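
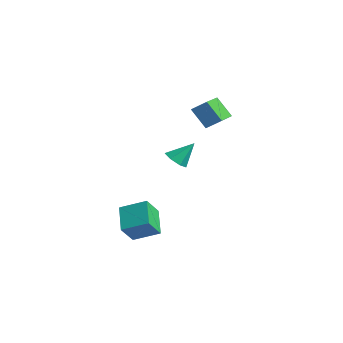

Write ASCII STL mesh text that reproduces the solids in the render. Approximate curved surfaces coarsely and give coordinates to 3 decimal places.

solid 
facet normal -0.220 -0.624 -0.750
outer loop
vertex 2.18 -1.281 2.238
vertex 1.717 -0.682 1.875
vertex 2.534 -0.846 1.772
endloop
endfacet
facet normal 0.861 -0.201 0.467
outer loop
vertex 2.18 -1.281 2.238
vertex 2.534 -0.846 1.772
vertex 2.083 0.362 3.125
endloop
endfacet
facet normal -0.220 -0.625 -0.749
outer loop
vertex 2.534 -0.846 1.772
vertex 1.717 -0.682 1.875
vertex 2.272 -0.288 1.383
endloop
endfacet
facet normal 0.917 0.397 -0.049
outer loop
vertex 2.534 -0.846 1.772
vertex 2.272 -0.288 1.383
vertex 2.083 0.362 3.125
endloop
endfacet
facet normal -0.219 -0.626 -0.749
outer loop
vertex 2.272 -0.288 1.383
vertex 1.717 -0.682 1.875
vertex 1.592 -0.027 1.364
endloop
endfacet
facet normal 0.350 0.890 -0.294
outer loop
vertex 2.272 -0.288 1.383
vertex 1.592 -0.027 1.364
vertex 2.083 0.362 3.125
endloop
endfacet
facet normal -0.220 -0.626 -0.748
outer loop
vertex 1.592 -0.027 1.364
vertex 1.717 -0.682 1.875
vertex 1.006 -0.259 1.73
endloop
endfacet
facet normal -0.412 0.907 -0.085
outer loop
vertex 1.592 -0.027 1.364
vertex 1.006 -0.259 1.73
vertex 2.083 0.362 3.125
endloop
endfacet
facet normal -0.219 -0.625 -0.749
outer loop
vertex 1.006 -0.259 1.73
vertex 1.717 -0.682 1.875
vertex 0.955 -0.809 2.204
endloop
endfacet
facet normal -0.796 0.436 0.420
outer loop
vertex 1.006 -0.259 1.73
vertex 0.955 -0.809 2.204
vertex 2.083 0.362 3.125
endloop
endfacet
facet normal -0.219 -0.625 -0.749
outer loop
vertex 0.955 -0.809 2.204
vertex 1.717 -0.682 1.875
vertex 1.477 -1.264 2.431
endloop
endfacet
facet normal -0.513 -0.168 0.842
outer loop
vertex 0.955 -0.809 2.204
vertex 1.477 -1.264 2.431
vertex 2.083 0.362 3.125
endloop
endfacet
facet normal -0.221 -0.625 -0.749
outer loop
vertex 1.477 -1.264 2.431
vertex 1.717 -0.682 1.875
vertex 2.18 -1.281 2.238
endloop
endfacet
facet normal 0.226 -0.452 0.863
outer loop
vertex 1.477 -1.264 2.431
vertex 2.18 -1.281 2.238
vertex 2.083 0.362 3.125
endloop
endfacet
facet normal -0.584 -0.715 -0.383
outer loop
vertex 1.922 -4.486 -1.101
vertex 1.525 -3.52 -2.3
vertex 3.412 -5.152 -2.13
endloop
endfacet
facet normal 0.249 -0.607 0.754
outer loop
vertex 4.435 -3.9 -1.46
vertex 1.922 -4.486 -1.101
vertex 3.412 -5.152 -2.13
endloop
endfacet
facet normal -0.584 -0.715 -0.383
outer loop
vertex 3.412 -5.152 -2.13
vertex 1.525 -3.52 -2.3
vertex 3.015 -4.186 -3.329
endloop
endfacet
facet normal 0.772 -0.345 -0.534
outer loop
vertex 3.015 -4.186 -3.329
vertex 4.435 -3.9 -1.46
vertex 3.412 -5.152 -2.13
endloop
endfacet
facet normal -0.772 0.345 0.534
outer loop
vertex 1.922 -4.486 -1.101
vertex 2.548 -2.268 -1.63
vertex 1.525 -3.52 -2.3
endloop
endfacet
facet normal 0.249 -0.607 0.754
outer loop
vertex 2.945 -3.234 -0.431
vertex 1.922 -4.486 -1.101
vertex 4.435 -3.9 -1.46
endloop
endfacet
facet normal -0.772 0.345 0.534
outer loop
vertex 2.945 -3.234 -0.431
vertex 2.548 -2.268 -1.63
vertex 1.922 -4.486 -1.101
endloop
endfacet
facet normal -0.249 0.607 -0.754
outer loop
vertex 1.525 -3.52 -2.3
vertex 2.548 -2.268 -1.63
vertex 3.015 -4.186 -3.329
endloop
endfacet
facet normal 0.772 -0.345 -0.534
outer loop
vertex 4.038 -2.934 -2.659
vertex 4.435 -3.9 -1.46
vertex 3.015 -4.186 -3.329
endloop
endfacet
facet normal -0.249 0.607 -0.754
outer loop
vertex 3.015 -4.186 -3.329
vertex 2.548 -2.268 -1.63
vertex 4.038 -2.934 -2.659
endloop
endfacet
facet normal 0.584 0.715 0.383
outer loop
vertex 4.038 -2.934 -2.659
vertex 2.945 -3.234 -0.431
vertex 4.435 -3.9 -1.46
endloop
endfacet
facet normal 0.584 0.715 0.383
outer loop
vertex 2.548 -2.268 -1.63
vertex 2.945 -3.234 -0.431
vertex 4.038 -2.934 -2.659
endloop
endfacet
facet normal -0.653 0.738 -0.172
outer loop
vertex -1.867 4.188 4.8
vertex -0.953 4.686 3.468
vertex -2.493 3.471 4.102
endloop
endfacet
facet normal -0.541 -0.295 0.788
outer loop
vertex -1.167 1.974 4.452
vertex -1.867 4.188 4.8
vertex -2.493 3.471 4.102
endloop
endfacet
facet normal -0.653 0.738 -0.172
outer loop
vertex -2.493 3.471 4.102
vertex -0.953 4.686 3.468
vertex -1.579 3.969 2.771
endloop
endfacet
facet normal -0.530 -0.608 -0.591
outer loop
vertex -1.579 3.969 2.771
vertex -1.167 1.974 4.452
vertex -2.493 3.471 4.102
endloop
endfacet
facet normal 0.530 0.608 0.591
outer loop
vertex -1.867 4.188 4.8
vertex 0.373 3.189 3.818
vertex -0.953 4.686 3.468
endloop
endfacet
facet normal -0.540 -0.295 0.788
outer loop
vertex -0.541 2.691 5.149
vertex -1.867 4.188 4.8
vertex -1.167 1.974 4.452
endloop
endfacet
facet normal 0.530 0.608 0.591
outer loop
vertex -0.541 2.691 5.149
vertex 0.373 3.189 3.818
vertex -1.867 4.188 4.8
endloop
endfacet
facet normal 0.540 0.294 -0.788
outer loop
vertex -0.953 4.686 3.468
vertex 0.373 3.189 3.818
vertex -1.579 3.969 2.771
endloop
endfacet
facet normal -0.530 -0.608 -0.591
outer loop
vertex -0.253 2.472 3.12
vertex -1.167 1.974 4.452
vertex -1.579 3.969 2.771
endloop
endfacet
facet normal 0.541 0.295 -0.788
outer loop
vertex -1.579 3.969 2.771
vertex 0.373 3.189 3.818
vertex -0.253 2.472 3.12
endloop
endfacet
facet normal 0.653 -0.738 0.172
outer loop
vertex -0.253 2.472 3.12
vertex -0.541 2.691 5.149
vertex -1.167 1.974 4.452
endloop
endfacet
facet normal 0.653 -0.738 0.172
outer loop
vertex 0.373 3.189 3.818
vertex -0.541 2.691 5.149
vertex -0.253 2.472 3.12
endloop
endfacet

endsolid


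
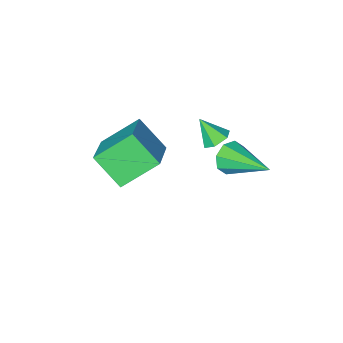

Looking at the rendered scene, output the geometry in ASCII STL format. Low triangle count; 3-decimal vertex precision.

solid 
facet normal -0.317 0.567 -0.761
outer loop
vertex -0.269 1.096 2.14
vertex -0.78 1.083 2.343
vertex -0.433 1.482 2.496
endloop
endfacet
facet normal 0.951 0.164 0.260
outer loop
vertex -0.269 1.096 2.14
vertex -0.433 1.482 2.496
vertex -0.44 0.477 3.157
endloop
endfacet
facet normal -0.317 0.567 -0.761
outer loop
vertex -0.433 1.482 2.496
vertex -0.78 1.083 2.343
vertex -0.944 1.469 2.699
endloop
endfacet
facet normal 0.303 0.522 0.797
outer loop
vertex -0.433 1.482 2.496
vertex -0.944 1.469 2.699
vertex -0.44 0.477 3.157
endloop
endfacet
facet normal -0.319 0.566 -0.760
outer loop
vertex -0.944 1.469 2.699
vertex -0.78 1.083 2.343
vertex -1.29 1.07 2.547
endloop
endfacet
facet normal -0.518 0.127 0.846
outer loop
vertex -0.944 1.469 2.699
vertex -1.29 1.07 2.547
vertex -0.44 0.477 3.157
endloop
endfacet
facet normal -0.318 0.567 -0.759
outer loop
vertex -1.29 1.07 2.547
vertex -0.78 1.083 2.343
vertex -1.127 0.685 2.191
endloop
endfacet
facet normal -0.693 -0.625 0.359
outer loop
vertex -1.29 1.07 2.547
vertex -1.127 0.685 2.191
vertex -0.44 0.477 3.157
endloop
endfacet
facet normal -0.317 0.567 -0.761
outer loop
vertex -1.127 0.685 2.191
vertex -0.78 1.083 2.343
vertex -0.616 0.697 1.987
endloop
endfacet
facet normal -0.048 -0.983 -0.178
outer loop
vertex -1.127 0.685 2.191
vertex -0.616 0.697 1.987
vertex -0.44 0.477 3.157
endloop
endfacet
facet normal -0.317 0.567 -0.761
outer loop
vertex -0.616 0.697 1.987
vertex -0.78 1.083 2.343
vertex -0.269 1.096 2.14
endloop
endfacet
facet normal 0.776 -0.588 -0.227
outer loop
vertex -0.616 0.697 1.987
vertex -0.269 1.096 2.14
vertex -0.44 0.477 3.157
endloop
endfacet
facet normal 0.209 -0.903 -0.376
outer loop
vertex -0.105 2.735 2.26
vertex -0.449 2.448 2.758
vertex -0.6 2.669 2.143
endloop
endfacet
facet normal 0.086 0.666 -0.741
outer loop
vertex -0.105 2.735 2.26
vertex -0.6 2.669 2.143
vertex -0.851 4.192 3.482
endloop
endfacet
facet normal 0.208 -0.903 -0.376
outer loop
vertex -0.6 2.669 2.143
vertex -0.449 2.448 2.758
vertex -1.007 2.474 2.387
endloop
endfacet
facet normal -0.608 0.465 -0.643
outer loop
vertex -0.6 2.669 2.143
vertex -1.007 2.474 2.387
vertex -0.851 4.192 3.482
endloop
endfacet
facet normal 0.208 -0.903 -0.375
outer loop
vertex -1.007 2.474 2.387
vertex -0.449 2.448 2.758
vertex -1.087 2.264 2.848
endloop
endfacet
facet normal -0.983 0.153 -0.101
outer loop
vertex -1.007 2.474 2.387
vertex -1.087 2.264 2.848
vertex -0.851 4.192 3.482
endloop
endfacet
facet normal 0.208 -0.903 -0.375
outer loop
vertex -1.087 2.264 2.848
vertex -0.449 2.448 2.758
vertex -0.794 2.162 3.256
endloop
endfacet
facet normal -0.819 -0.086 0.567
outer loop
vertex -1.087 2.264 2.848
vertex -0.794 2.162 3.256
vertex -0.851 4.192 3.482
endloop
endfacet
facet normal 0.208 -0.903 -0.375
outer loop
vertex -0.794 2.162 3.256
vertex -0.449 2.448 2.758
vertex -0.299 2.228 3.372
endloop
endfacet
facet normal -0.212 -0.114 0.971
outer loop
vertex -0.794 2.162 3.256
vertex -0.299 2.228 3.372
vertex -0.851 4.192 3.482
endloop
endfacet
facet normal 0.207 -0.904 -0.374
outer loop
vertex -0.299 2.228 3.372
vertex -0.449 2.448 2.758
vertex 0.108 2.422 3.129
endloop
endfacet
facet normal 0.480 0.086 0.873
outer loop
vertex -0.299 2.228 3.372
vertex 0.108 2.422 3.129
vertex -0.851 4.192 3.482
endloop
endfacet
facet normal 0.208 -0.903 -0.375
outer loop
vertex 0.108 2.422 3.129
vertex -0.449 2.448 2.758
vertex 0.189 2.632 2.668
endloop
endfacet
facet normal 0.856 0.398 0.331
outer loop
vertex 0.108 2.422 3.129
vertex 0.189 2.632 2.668
vertex -0.851 4.192 3.482
endloop
endfacet
facet normal 0.207 -0.903 -0.377
outer loop
vertex 0.189 2.632 2.668
vertex -0.449 2.448 2.758
vertex -0.105 2.735 2.26
endloop
endfacet
facet normal 0.692 0.638 -0.338
outer loop
vertex 0.189 2.632 2.668
vertex -0.105 2.735 2.26
vertex -0.851 4.192 3.482
endloop
endfacet
facet normal -0.551 -0.700 -0.454
outer loop
vertex 2.341 -1.446 1.583
vertex 1.029 -1.055 2.574
vertex 1.879 -0.426 0.57
endloop
endfacet
facet normal 0.776 -0.231 -0.587
outer loop
vertex 2.871 0.835 1.386
vertex 2.341 -1.446 1.583
vertex 1.879 -0.426 0.57
endloop
endfacet
facet normal -0.551 -0.700 -0.454
outer loop
vertex 1.879 -0.426 0.57
vertex 1.029 -1.055 2.574
vertex 0.567 -0.035 1.56
endloop
endfacet
facet normal -0.306 0.675 -0.672
outer loop
vertex 0.567 -0.035 1.56
vertex 2.871 0.835 1.386
vertex 1.879 -0.426 0.57
endloop
endfacet
facet normal 0.306 -0.675 0.671
outer loop
vertex 2.341 -1.446 1.583
vertex 2.021 0.206 3.39
vertex 1.029 -1.055 2.574
endloop
endfacet
facet normal 0.777 -0.231 -0.586
outer loop
vertex 3.333 -0.185 2.4
vertex 2.341 -1.446 1.583
vertex 2.871 0.835 1.386
endloop
endfacet
facet normal 0.305 -0.675 0.671
outer loop
vertex 3.333 -0.185 2.4
vertex 2.021 0.206 3.39
vertex 2.341 -1.446 1.583
endloop
endfacet
facet normal -0.776 0.231 0.586
outer loop
vertex 1.029 -1.055 2.574
vertex 2.021 0.206 3.39
vertex 0.567 -0.035 1.56
endloop
endfacet
facet normal -0.306 0.675 -0.671
outer loop
vertex 1.559 1.226 2.377
vertex 2.871 0.835 1.386
vertex 0.567 -0.035 1.56
endloop
endfacet
facet normal -0.776 0.231 0.586
outer loop
vertex 0.567 -0.035 1.56
vertex 2.021 0.206 3.39
vertex 1.559 1.226 2.377
endloop
endfacet
facet normal 0.551 0.700 0.453
outer loop
vertex 1.559 1.226 2.377
vertex 3.333 -0.185 2.4
vertex 2.871 0.835 1.386
endloop
endfacet
facet normal 0.551 0.700 0.454
outer loop
vertex 2.021 0.206 3.39
vertex 3.333 -0.185 2.4
vertex 1.559 1.226 2.377
endloop
endfacet

endsolid


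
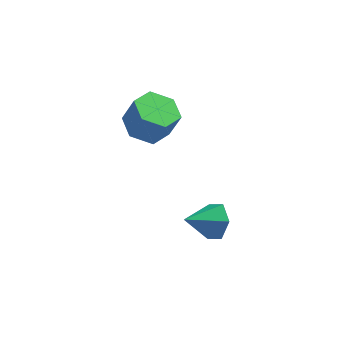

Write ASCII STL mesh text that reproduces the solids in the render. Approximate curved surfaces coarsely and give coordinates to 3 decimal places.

solid 
facet normal 0.777 0.410 -0.478
outer loop
vertex 2.616 -0.042 -1.608
vertex 2.093 0.357 -2.115
vertex 2.34 0.715 -1.407
endloop
endfacet
facet normal 0.121 -0.213 0.969
outer loop
vertex 2.616 -0.042 -1.608
vertex 2.34 0.715 -1.407
vertex 1.007 -0.217 -1.445
endloop
endfacet
facet normal 0.777 0.410 -0.478
outer loop
vertex 2.34 0.715 -1.407
vertex 2.093 0.357 -2.115
vertex 1.817 1.114 -1.914
endloop
endfacet
facet normal -0.373 0.502 0.780
outer loop
vertex 2.34 0.715 -1.407
vertex 1.817 1.114 -1.914
vertex 1.007 -0.217 -1.445
endloop
endfacet
facet normal 0.777 0.410 -0.478
outer loop
vertex 1.817 1.114 -1.914
vertex 2.093 0.357 -2.115
vertex 1.571 0.756 -2.621
endloop
endfacet
facet normal -0.849 0.527 0.029
outer loop
vertex 1.817 1.114 -1.914
vertex 1.571 0.756 -2.621
vertex 1.007 -0.217 -1.445
endloop
endfacet
facet normal 0.777 0.411 -0.478
outer loop
vertex 1.571 0.756 -2.621
vertex 2.093 0.357 -2.115
vertex 1.847 -0.0 -2.822
endloop
endfacet
facet normal -0.831 -0.162 -0.532
outer loop
vertex 1.571 0.756 -2.621
vertex 1.847 -0.0 -2.822
vertex 1.007 -0.217 -1.445
endloop
endfacet
facet normal 0.776 0.411 -0.478
outer loop
vertex 1.847 -0.0 -2.822
vertex 2.093 0.357 -2.115
vertex 2.37 -0.399 -2.316
endloop
endfacet
facet normal -0.337 -0.877 -0.343
outer loop
vertex 1.847 -0.0 -2.822
vertex 2.37 -0.399 -2.316
vertex 1.007 -0.217 -1.445
endloop
endfacet
facet normal 0.777 0.411 -0.477
outer loop
vertex 2.37 -0.399 -2.316
vertex 2.093 0.357 -2.115
vertex 2.616 -0.042 -1.608
endloop
endfacet
facet normal 0.139 -0.903 0.407
outer loop
vertex 2.37 -0.399 -2.316
vertex 2.616 -0.042 -1.608
vertex 1.007 -0.217 -1.445
endloop
endfacet
facet normal -0.367 0.059 -0.928
outer loop
vertex 0.289 1.959 1.373
vertex -0.563 2.026 1.714
vertex -0.067 2.786 1.566
endloop
endfacet
facet normal 0.846 0.436 -0.307
outer loop
vertex 0.289 1.959 1.373
vertex -0.067 2.786 1.566
vertex 0.736 1.888 2.506
endloop
endfacet
facet normal 0.846 0.436 -0.306
outer loop
vertex 0.736 1.888 2.506
vertex -0.067 2.786 1.566
vertex 0.38 2.714 2.698
endloop
endfacet
facet normal 0.366 -0.058 0.929
outer loop
vertex 0.736 1.888 2.506
vertex 0.38 2.714 2.698
vertex -0.117 1.954 2.846
endloop
endfacet
facet normal -0.366 0.058 -0.929
outer loop
vertex -0.067 2.786 1.566
vertex -0.563 2.026 1.714
vertex -0.919 2.852 1.906
endloop
endfacet
facet normal 0.088 0.996 0.028
outer loop
vertex -0.067 2.786 1.566
vertex -0.919 2.852 1.906
vertex 0.38 2.714 2.698
endloop
endfacet
facet normal 0.089 0.996 0.027
outer loop
vertex 0.38 2.714 2.698
vertex -0.919 2.852 1.906
vertex -0.472 2.781 3.039
endloop
endfacet
facet normal 0.367 -0.059 0.928
outer loop
vertex 0.38 2.714 2.698
vertex -0.472 2.781 3.039
vertex -0.117 1.954 2.846
endloop
endfacet
facet normal -0.366 0.058 -0.929
outer loop
vertex -0.919 2.852 1.906
vertex -0.563 2.026 1.714
vertex -1.416 2.092 2.054
endloop
endfacet
facet normal -0.758 0.561 0.334
outer loop
vertex -0.919 2.852 1.906
vertex -1.416 2.092 2.054
vertex -0.472 2.781 3.039
endloop
endfacet
facet normal -0.758 0.561 0.334
outer loop
vertex -0.472 2.781 3.039
vertex -1.416 2.092 2.054
vertex -0.969 2.021 3.187
endloop
endfacet
facet normal 0.367 -0.059 0.928
outer loop
vertex -0.472 2.781 3.039
vertex -0.969 2.021 3.187
vertex -0.117 1.954 2.846
endloop
endfacet
facet normal -0.366 0.058 -0.929
outer loop
vertex -1.416 2.092 2.054
vertex -0.563 2.026 1.714
vertex -1.06 1.266 1.862
endloop
endfacet
facet normal -0.846 -0.436 0.307
outer loop
vertex -1.416 2.092 2.054
vertex -1.06 1.266 1.862
vertex -0.969 2.021 3.187
endloop
endfacet
facet normal -0.846 -0.436 0.306
outer loop
vertex -0.969 2.021 3.187
vertex -1.06 1.266 1.862
vertex -0.613 1.194 2.994
endloop
endfacet
facet normal 0.367 -0.059 0.928
outer loop
vertex -0.969 2.021 3.187
vertex -0.613 1.194 2.994
vertex -0.117 1.954 2.846
endloop
endfacet
facet normal -0.367 0.059 -0.928
outer loop
vertex -1.06 1.266 1.862
vertex -0.563 2.026 1.714
vertex -0.208 1.199 1.521
endloop
endfacet
facet normal -0.089 -0.996 -0.028
outer loop
vertex -1.06 1.266 1.862
vertex -0.208 1.199 1.521
vertex -0.613 1.194 2.994
endloop
endfacet
facet normal -0.088 -0.996 -0.028
outer loop
vertex -0.613 1.194 2.994
vertex -0.208 1.199 1.521
vertex 0.239 1.128 2.654
endloop
endfacet
facet normal 0.366 -0.058 0.929
outer loop
vertex -0.613 1.194 2.994
vertex 0.239 1.128 2.654
vertex -0.117 1.954 2.846
endloop
endfacet
facet normal -0.367 0.059 -0.928
outer loop
vertex -0.208 1.199 1.521
vertex -0.563 2.026 1.714
vertex 0.289 1.959 1.373
endloop
endfacet
facet normal 0.758 -0.561 -0.334
outer loop
vertex -0.208 1.199 1.521
vertex 0.289 1.959 1.373
vertex 0.239 1.128 2.654
endloop
endfacet
facet normal 0.758 -0.561 -0.334
outer loop
vertex 0.239 1.128 2.654
vertex 0.289 1.959 1.373
vertex 0.736 1.888 2.506
endloop
endfacet
facet normal 0.366 -0.058 0.929
outer loop
vertex 0.239 1.128 2.654
vertex 0.736 1.888 2.506
vertex -0.117 1.954 2.846
endloop
endfacet

endsolid


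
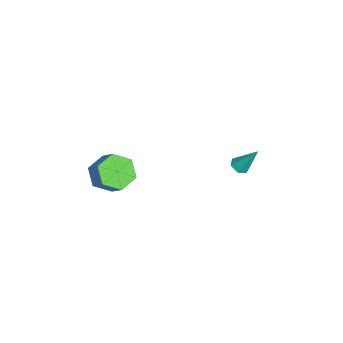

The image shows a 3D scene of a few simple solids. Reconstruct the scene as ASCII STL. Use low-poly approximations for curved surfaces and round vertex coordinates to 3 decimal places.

solid 
facet normal -0.603 -0.435 -0.669
outer loop
vertex 3.843 -3.047 1.329
vertex 3.148 -2.443 1.562
vertex 3.757 -2.22 0.868
endloop
endfacet
facet normal 0.793 -0.232 -0.564
outer loop
vertex 3.843 -3.047 1.329
vertex 3.757 -2.22 0.868
vertex 4.488 -2.581 2.045
endloop
endfacet
facet normal 0.793 -0.232 -0.564
outer loop
vertex 4.488 -2.581 2.045
vertex 3.757 -2.22 0.868
vertex 4.402 -1.754 1.584
endloop
endfacet
facet normal 0.602 0.436 0.669
outer loop
vertex 4.488 -2.581 2.045
vertex 4.402 -1.754 1.584
vertex 3.792 -1.977 2.278
endloop
endfacet
facet normal -0.603 -0.435 -0.669
outer loop
vertex 3.757 -2.22 0.868
vertex 3.148 -2.443 1.562
vertex 3.062 -1.616 1.102
endloop
endfacet
facet normal 0.318 0.638 -0.702
outer loop
vertex 3.757 -2.22 0.868
vertex 3.062 -1.616 1.102
vertex 4.402 -1.754 1.584
endloop
endfacet
facet normal 0.318 0.638 -0.702
outer loop
vertex 4.402 -1.754 1.584
vertex 3.062 -1.616 1.102
vertex 3.707 -1.151 1.817
endloop
endfacet
facet normal 0.602 0.435 0.669
outer loop
vertex 4.402 -1.754 1.584
vertex 3.707 -1.151 1.817
vertex 3.792 -1.977 2.278
endloop
endfacet
facet normal -0.602 -0.435 -0.670
outer loop
vertex 3.062 -1.616 1.102
vertex 3.148 -2.443 1.562
vertex 2.452 -1.839 1.795
endloop
endfacet
facet normal -0.474 0.870 -0.138
outer loop
vertex 3.062 -1.616 1.102
vertex 2.452 -1.839 1.795
vertex 3.707 -1.151 1.817
endloop
endfacet
facet normal -0.474 0.869 -0.139
outer loop
vertex 3.707 -1.151 1.817
vertex 2.452 -1.839 1.795
vertex 3.097 -1.373 2.511
endloop
endfacet
facet normal 0.603 0.435 0.669
outer loop
vertex 3.707 -1.151 1.817
vertex 3.097 -1.373 2.511
vertex 3.792 -1.977 2.278
endloop
endfacet
facet normal -0.602 -0.436 -0.669
outer loop
vertex 2.452 -1.839 1.795
vertex 3.148 -2.443 1.562
vertex 2.538 -2.666 2.256
endloop
endfacet
facet normal -0.793 0.232 0.564
outer loop
vertex 2.452 -1.839 1.795
vertex 2.538 -2.666 2.256
vertex 3.097 -1.373 2.511
endloop
endfacet
facet normal -0.793 0.232 0.564
outer loop
vertex 3.097 -1.373 2.511
vertex 2.538 -2.666 2.256
vertex 3.183 -2.2 2.972
endloop
endfacet
facet normal 0.603 0.435 0.669
outer loop
vertex 3.097 -1.373 2.511
vertex 3.183 -2.2 2.972
vertex 3.792 -1.977 2.278
endloop
endfacet
facet normal -0.602 -0.435 -0.669
outer loop
vertex 2.538 -2.666 2.256
vertex 3.148 -2.443 1.562
vertex 3.233 -3.269 2.023
endloop
endfacet
facet normal -0.318 -0.638 0.702
outer loop
vertex 2.538 -2.666 2.256
vertex 3.233 -3.269 2.023
vertex 3.183 -2.2 2.972
endloop
endfacet
facet normal -0.318 -0.638 0.702
outer loop
vertex 3.183 -2.2 2.972
vertex 3.233 -3.269 2.023
vertex 3.878 -2.804 2.738
endloop
endfacet
facet normal 0.603 0.435 0.669
outer loop
vertex 3.183 -2.2 2.972
vertex 3.878 -2.804 2.738
vertex 3.792 -1.977 2.278
endloop
endfacet
facet normal -0.603 -0.435 -0.669
outer loop
vertex 3.233 -3.269 2.023
vertex 3.148 -2.443 1.562
vertex 3.843 -3.047 1.329
endloop
endfacet
facet normal 0.474 -0.870 0.138
outer loop
vertex 3.233 -3.269 2.023
vertex 3.843 -3.047 1.329
vertex 3.878 -2.804 2.738
endloop
endfacet
facet normal 0.475 -0.869 0.138
outer loop
vertex 3.878 -2.804 2.738
vertex 3.843 -3.047 1.329
vertex 4.488 -2.581 2.045
endloop
endfacet
facet normal 0.602 0.435 0.670
outer loop
vertex 3.878 -2.804 2.738
vertex 4.488 -2.581 2.045
vertex 3.792 -1.977 2.278
endloop
endfacet
facet normal -0.145 -0.537 -0.831
outer loop
vertex -2.071 3.779 -3.024
vertex -2.365 3.444 -2.756
vertex -2.584 3.857 -2.985
endloop
endfacet
facet normal 0.121 0.945 -0.304
outer loop
vertex -2.071 3.779 -3.024
vertex -2.584 3.857 -2.985
vertex -2.135 4.296 -1.444
endloop
endfacet
facet normal -0.147 -0.538 -0.830
outer loop
vertex -2.584 3.857 -2.985
vertex -2.365 3.444 -2.756
vertex -2.877 3.522 -2.716
endloop
endfacet
facet normal -0.742 0.670 0.025
outer loop
vertex -2.584 3.857 -2.985
vertex -2.877 3.522 -2.716
vertex -2.135 4.296 -1.444
endloop
endfacet
facet normal -0.147 -0.539 -0.830
outer loop
vertex -2.877 3.522 -2.716
vertex -2.365 3.444 -2.756
vertex -2.659 3.11 -2.487
endloop
endfacet
facet normal -0.822 -0.126 0.556
outer loop
vertex -2.877 3.522 -2.716
vertex -2.659 3.11 -2.487
vertex -2.135 4.296 -1.444
endloop
endfacet
facet normal -0.145 -0.540 -0.829
outer loop
vertex -2.659 3.11 -2.487
vertex -2.365 3.444 -2.756
vertex -2.146 3.032 -2.526
endloop
endfacet
facet normal -0.041 -0.650 0.759
outer loop
vertex -2.659 3.11 -2.487
vertex -2.146 3.032 -2.526
vertex -2.135 4.296 -1.444
endloop
endfacet
facet normal -0.144 -0.540 -0.829
outer loop
vertex -2.146 3.032 -2.526
vertex -2.365 3.444 -2.756
vertex -1.852 3.367 -2.795
endloop
endfacet
facet normal 0.821 -0.375 0.430
outer loop
vertex -2.146 3.032 -2.526
vertex -1.852 3.367 -2.795
vertex -2.135 4.296 -1.444
endloop
endfacet
facet normal -0.144 -0.538 -0.831
outer loop
vertex -1.852 3.367 -2.795
vertex -2.365 3.444 -2.756
vertex -2.071 3.779 -3.024
endloop
endfacet
facet normal 0.901 0.422 -0.102
outer loop
vertex -1.852 3.367 -2.795
vertex -2.071 3.779 -3.024
vertex -2.135 4.296 -1.444
endloop
endfacet

endsolid


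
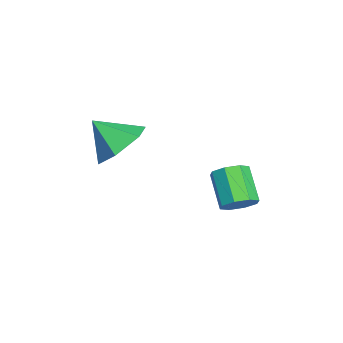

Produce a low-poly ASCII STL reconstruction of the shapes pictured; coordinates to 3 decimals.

solid 
facet normal 0.701 0.246 -0.669
outer loop
vertex 3.208 1.193 -2.112
vertex 2.865 1.76 -2.263
vertex 3.35 1.596 -1.815
endloop
endfacet
facet normal 0.659 -0.583 0.475
outer loop
vertex 3.208 1.193 -2.112
vertex 3.35 1.596 -1.815
vertex 2.178 0.832 -1.126
endloop
endfacet
facet normal 0.659 -0.581 0.477
outer loop
vertex 2.178 0.832 -1.126
vertex 3.35 1.596 -1.815
vertex 2.32 1.236 -0.83
endloop
endfacet
facet normal -0.701 -0.245 0.670
outer loop
vertex 2.178 0.832 -1.126
vertex 2.32 1.236 -0.83
vertex 1.835 1.4 -1.277
endloop
endfacet
facet normal 0.701 0.245 -0.670
outer loop
vertex 3.35 1.596 -1.815
vertex 2.865 1.76 -2.263
vertex 3.208 2.096 -1.781
endloop
endfacet
facet normal 0.659 0.137 0.739
outer loop
vertex 3.35 1.596 -1.815
vertex 3.208 2.096 -1.781
vertex 2.32 1.236 -0.83
endloop
endfacet
facet normal 0.659 0.137 0.739
outer loop
vertex 2.32 1.236 -0.83
vertex 3.208 2.096 -1.781
vertex 2.178 1.736 -0.796
endloop
endfacet
facet normal -0.701 -0.245 0.670
outer loop
vertex 2.32 1.236 -0.83
vertex 2.178 1.736 -0.796
vertex 1.835 1.4 -1.277
endloop
endfacet
facet normal 0.701 0.245 -0.670
outer loop
vertex 3.208 2.096 -1.781
vertex 2.865 1.76 -2.263
vertex 2.865 2.399 -2.029
endloop
endfacet
facet normal 0.273 0.775 0.569
outer loop
vertex 3.208 2.096 -1.781
vertex 2.865 2.399 -2.029
vertex 2.178 1.736 -0.796
endloop
endfacet
facet normal 0.272 0.776 0.569
outer loop
vertex 2.178 1.736 -0.796
vertex 2.865 2.399 -2.029
vertex 1.835 2.038 -1.044
endloop
endfacet
facet normal -0.700 -0.245 0.670
outer loop
vertex 2.178 1.736 -0.796
vertex 1.835 2.038 -1.044
vertex 1.835 1.4 -1.277
endloop
endfacet
facet normal 0.701 0.245 -0.670
outer loop
vertex 2.865 2.399 -2.029
vertex 2.865 1.76 -2.263
vertex 2.522 2.328 -2.414
endloop
endfacet
facet normal -0.273 0.960 0.066
outer loop
vertex 2.865 2.399 -2.029
vertex 2.522 2.328 -2.414
vertex 1.835 2.038 -1.044
endloop
endfacet
facet normal -0.273 0.960 0.066
outer loop
vertex 1.835 2.038 -1.044
vertex 2.522 2.328 -2.414
vertex 1.492 1.967 -1.428
endloop
endfacet
facet normal -0.700 -0.245 0.671
outer loop
vertex 1.835 2.038 -1.044
vertex 1.492 1.967 -1.428
vertex 1.835 1.4 -1.277
endloop
endfacet
facet normal 0.701 0.245 -0.670
outer loop
vertex 2.522 2.328 -2.414
vertex 2.865 1.76 -2.263
vertex 2.38 1.924 -2.71
endloop
endfacet
facet normal -0.660 0.581 -0.477
outer loop
vertex 2.522 2.328 -2.414
vertex 2.38 1.924 -2.71
vertex 1.492 1.967 -1.428
endloop
endfacet
facet normal -0.659 0.583 -0.476
outer loop
vertex 1.492 1.967 -1.428
vertex 2.38 1.924 -2.71
vertex 1.35 1.564 -1.725
endloop
endfacet
facet normal -0.701 -0.246 0.669
outer loop
vertex 1.492 1.967 -1.428
vertex 1.35 1.564 -1.725
vertex 1.835 1.4 -1.277
endloop
endfacet
facet normal 0.701 0.245 -0.670
outer loop
vertex 2.38 1.924 -2.71
vertex 2.865 1.76 -2.263
vertex 2.522 1.424 -2.744
endloop
endfacet
facet normal -0.659 -0.137 -0.739
outer loop
vertex 2.38 1.924 -2.71
vertex 2.522 1.424 -2.744
vertex 1.35 1.564 -1.725
endloop
endfacet
facet normal -0.659 -0.137 -0.739
outer loop
vertex 1.35 1.564 -1.725
vertex 2.522 1.424 -2.744
vertex 1.492 1.064 -1.759
endloop
endfacet
facet normal -0.701 -0.245 0.670
outer loop
vertex 1.35 1.564 -1.725
vertex 1.492 1.064 -1.759
vertex 1.835 1.4 -1.277
endloop
endfacet
facet normal 0.700 0.245 -0.670
outer loop
vertex 2.522 1.424 -2.744
vertex 2.865 1.76 -2.263
vertex 2.865 1.122 -2.496
endloop
endfacet
facet normal -0.272 -0.776 -0.569
outer loop
vertex 2.522 1.424 -2.744
vertex 2.865 1.122 -2.496
vertex 1.492 1.064 -1.759
endloop
endfacet
facet normal -0.273 -0.775 -0.570
outer loop
vertex 1.492 1.064 -1.759
vertex 2.865 1.122 -2.496
vertex 1.835 0.761 -1.511
endloop
endfacet
facet normal -0.701 -0.245 0.670
outer loop
vertex 1.492 1.064 -1.759
vertex 1.835 0.761 -1.511
vertex 1.835 1.4 -1.277
endloop
endfacet
facet normal 0.700 0.245 -0.671
outer loop
vertex 2.865 1.122 -2.496
vertex 2.865 1.76 -2.263
vertex 3.208 1.193 -2.112
endloop
endfacet
facet normal 0.273 -0.960 -0.066
outer loop
vertex 2.865 1.122 -2.496
vertex 3.208 1.193 -2.112
vertex 1.835 0.761 -1.511
endloop
endfacet
facet normal 0.273 -0.960 -0.066
outer loop
vertex 1.835 0.761 -1.511
vertex 3.208 1.193 -2.112
vertex 2.178 0.832 -1.126
endloop
endfacet
facet normal -0.701 -0.245 0.670
outer loop
vertex 1.835 0.761 -1.511
vertex 2.178 0.832 -1.126
vertex 1.835 1.4 -1.277
endloop
endfacet
facet normal 0.193 0.695 -0.693
outer loop
vertex 3.139 -2.805 -0.298
vertex 2.587 -2.077 0.278
vertex 3.646 -2.206 0.443
endloop
endfacet
facet normal 0.613 -0.764 0.198
outer loop
vertex 3.139 -2.805 -0.298
vertex 3.646 -2.206 0.443
vertex 2.313 -3.063 1.262
endloop
endfacet
facet normal 0.193 0.694 -0.694
outer loop
vertex 3.646 -2.206 0.443
vertex 2.587 -2.077 0.278
vertex 3.094 -1.477 1.019
endloop
endfacet
facet normal 0.594 -0.172 0.786
outer loop
vertex 3.646 -2.206 0.443
vertex 3.094 -1.477 1.019
vertex 2.313 -3.063 1.262
endloop
endfacet
facet normal 0.193 0.694 -0.694
outer loop
vertex 3.094 -1.477 1.019
vertex 2.587 -2.077 0.278
vertex 2.035 -1.349 0.853
endloop
endfacet
facet normal -0.126 0.211 0.969
outer loop
vertex 3.094 -1.477 1.019
vertex 2.035 -1.349 0.853
vertex 2.313 -3.063 1.262
endloop
endfacet
facet normal 0.192 0.694 -0.694
outer loop
vertex 2.035 -1.349 0.853
vertex 2.587 -2.077 0.278
vertex 1.527 -1.949 0.112
endloop
endfacet
facet normal -0.825 0.001 0.565
outer loop
vertex 2.035 -1.349 0.853
vertex 1.527 -1.949 0.112
vertex 2.313 -3.063 1.262
endloop
endfacet
facet normal 0.192 0.694 -0.693
outer loop
vertex 1.527 -1.949 0.112
vertex 2.587 -2.077 0.278
vertex 2.079 -2.677 -0.464
endloop
endfacet
facet normal -0.805 -0.592 -0.023
outer loop
vertex 1.527 -1.949 0.112
vertex 2.079 -2.677 -0.464
vertex 2.313 -3.063 1.262
endloop
endfacet
facet normal 0.192 0.694 -0.693
outer loop
vertex 2.079 -2.677 -0.464
vertex 2.587 -2.077 0.278
vertex 3.139 -2.805 -0.298
endloop
endfacet
facet normal -0.085 -0.975 -0.206
outer loop
vertex 2.079 -2.677 -0.464
vertex 3.139 -2.805 -0.298
vertex 2.313 -3.063 1.262
endloop
endfacet

endsolid


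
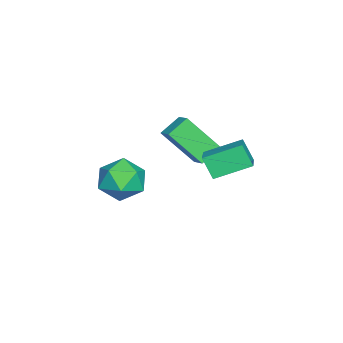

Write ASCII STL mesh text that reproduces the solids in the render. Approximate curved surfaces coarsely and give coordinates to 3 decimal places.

solid 
facet normal -0.695 0.523 0.493
outer loop
vertex -3.647 0.553 1.139
vertex -3.008 1.036 1.527
vertex -3.731 1.966 -0.479
endloop
endfacet
facet normal -0.718 -0.542 -0.436
outer loop
vertex -2.932 1.364 -1.047
vertex -3.647 0.553 1.139
vertex -3.731 1.966 -0.479
endloop
endfacet
facet normal -0.695 0.523 0.493
outer loop
vertex -3.731 1.966 -0.479
vertex -3.008 1.036 1.527
vertex -3.092 2.449 -0.091
endloop
endfacet
facet normal -0.040 0.657 -0.753
outer loop
vertex -3.092 2.449 -0.091
vertex -2.932 1.364 -1.047
vertex -3.731 1.966 -0.479
endloop
endfacet
facet normal 0.040 -0.657 0.753
outer loop
vertex -3.647 0.553 1.139
vertex -2.209 0.434 0.959
vertex -3.008 1.036 1.527
endloop
endfacet
facet normal -0.718 -0.542 -0.436
outer loop
vertex -2.848 -0.049 0.571
vertex -3.647 0.553 1.139
vertex -2.932 1.364 -1.047
endloop
endfacet
facet normal 0.040 -0.657 0.753
outer loop
vertex -2.848 -0.049 0.571
vertex -2.209 0.434 0.959
vertex -3.647 0.553 1.139
endloop
endfacet
facet normal 0.718 0.542 0.436
outer loop
vertex -3.008 1.036 1.527
vertex -2.209 0.434 0.959
vertex -3.092 2.449 -0.091
endloop
endfacet
facet normal -0.040 0.657 -0.753
outer loop
vertex -2.293 1.847 -0.659
vertex -2.932 1.364 -1.047
vertex -3.092 2.449 -0.091
endloop
endfacet
facet normal 0.718 0.542 0.436
outer loop
vertex -3.092 2.449 -0.091
vertex -2.209 0.434 0.959
vertex -2.293 1.847 -0.659
endloop
endfacet
facet normal 0.695 -0.523 -0.493
outer loop
vertex -2.293 1.847 -0.659
vertex -2.848 -0.049 0.571
vertex -2.932 1.364 -1.047
endloop
endfacet
facet normal 0.695 -0.523 -0.493
outer loop
vertex -2.209 0.434 0.959
vertex -2.848 -0.049 0.571
vertex -2.293 1.847 -0.659
endloop
endfacet
facet normal -0.266 -0.461 0.847
outer loop
vertex -0.428 2.228 0.946
vertex -0.956 3.748 1.608
vertex -1.728 2.007 0.418
endloop
endfacet
facet normal 0.303 -0.874 -0.380
outer loop
vertex -1.424 2.532 -0.548
vertex -0.428 2.228 0.946
vertex -1.728 2.007 0.418
endloop
endfacet
facet normal -0.266 -0.461 0.847
outer loop
vertex -1.728 2.007 0.418
vertex -0.956 3.748 1.608
vertex -2.255 3.527 1.079
endloop
endfacet
facet normal -0.915 -0.155 -0.372
outer loop
vertex -2.255 3.527 1.079
vertex -1.424 2.532 -0.548
vertex -1.728 2.007 0.418
endloop
endfacet
facet normal 0.915 0.156 0.372
outer loop
vertex -0.428 2.228 0.946
vertex -0.652 4.273 0.642
vertex -0.956 3.748 1.608
endloop
endfacet
facet normal 0.303 -0.874 -0.380
outer loop
vertex -0.125 2.753 -0.019
vertex -0.428 2.228 0.946
vertex -1.424 2.532 -0.548
endloop
endfacet
facet normal 0.915 0.156 0.372
outer loop
vertex -0.125 2.753 -0.019
vertex -0.652 4.273 0.642
vertex -0.428 2.228 0.946
endloop
endfacet
facet normal -0.303 0.874 0.380
outer loop
vertex -0.956 3.748 1.608
vertex -0.652 4.273 0.642
vertex -2.255 3.527 1.079
endloop
endfacet
facet normal -0.915 -0.156 -0.372
outer loop
vertex -1.952 4.052 0.114
vertex -1.424 2.532 -0.548
vertex -2.255 3.527 1.079
endloop
endfacet
facet normal -0.303 0.874 0.380
outer loop
vertex -2.255 3.527 1.079
vertex -0.652 4.273 0.642
vertex -1.952 4.052 0.114
endloop
endfacet
facet normal 0.266 0.461 -0.846
outer loop
vertex -1.952 4.052 0.114
vertex -0.125 2.753 -0.019
vertex -1.424 2.532 -0.548
endloop
endfacet
facet normal 0.266 0.460 -0.847
outer loop
vertex -0.652 4.273 0.642
vertex -0.125 2.753 -0.019
vertex -1.952 4.052 0.114
endloop
endfacet
facet normal -0.883 0.198 0.425
outer loop
vertex -3.419 -1.866 -2.26
vertex -2.879 -1.656 -1.235
vertex -3.05 -0.778 -2.001
endloop
endfacet
facet normal -0.891 0.366 -0.269
outer loop
vertex -3.419 -1.866 -2.26
vertex -3.05 -0.778 -2.001
vertex -2.899 -1.208 -3.087
endloop
endfacet
facet normal -0.736 -0.223 -0.640
outer loop
vertex -3.419 -1.866 -2.26
vertex -2.899 -1.208 -3.087
vertex -2.635 -2.352 -2.992
endloop
endfacet
facet normal -0.632 -0.755 -0.176
outer loop
vertex -3.419 -1.866 -2.26
vertex -2.635 -2.352 -2.992
vertex -2.622 -2.629 -1.848
endloop
endfacet
facet normal -0.723 -0.495 0.482
outer loop
vertex -3.419 -1.866 -2.26
vertex -2.622 -2.629 -1.848
vertex -2.879 -1.656 -1.235
endloop
endfacet
facet normal -0.374 0.843 -0.386
outer loop
vertex -2.899 -1.208 -3.087
vertex -3.05 -0.778 -2.001
vertex -2.038 -0.591 -2.572
endloop
endfacet
facet normal -0.361 0.572 0.736
outer loop
vertex -3.05 -0.778 -2.001
vertex -2.879 -1.656 -1.235
vertex -2.025 -0.868 -1.428
endloop
endfacet
facet normal -0.102 -0.549 0.829
outer loop
vertex -2.879 -1.656 -1.235
vertex -2.622 -2.629 -1.848
vertex -1.761 -2.012 -1.333
endloop
endfacet
facet normal 0.046 -0.971 -0.236
outer loop
vertex -2.622 -2.629 -1.848
vertex -2.635 -2.352 -2.992
vertex -1.61 -2.442 -2.419
endloop
endfacet
facet normal -0.121 -0.110 -0.986
outer loop
vertex -2.635 -2.352 -2.992
vertex -2.899 -1.208 -3.087
vertex -1.781 -1.564 -3.185
endloop
endfacet
facet normal 0.632 0.755 0.176
outer loop
vertex -1.241 -1.354 -2.16
vertex -2.038 -0.591 -2.572
vertex -2.025 -0.868 -1.428
endloop
endfacet
facet normal 0.736 0.223 0.640
outer loop
vertex -1.241 -1.354 -2.16
vertex -2.025 -0.868 -1.428
vertex -1.761 -2.012 -1.333
endloop
endfacet
facet normal 0.891 -0.366 0.269
outer loop
vertex -1.241 -1.354 -2.16
vertex -1.761 -2.012 -1.333
vertex -1.61 -2.442 -2.419
endloop
endfacet
facet normal 0.883 -0.198 -0.425
outer loop
vertex -1.241 -1.354 -2.16
vertex -1.61 -2.442 -2.419
vertex -1.781 -1.564 -3.185
endloop
endfacet
facet normal 0.723 0.495 -0.482
outer loop
vertex -1.241 -1.354 -2.16
vertex -1.781 -1.564 -3.185
vertex -2.038 -0.591 -2.572
endloop
endfacet
facet normal -0.046 0.971 0.236
outer loop
vertex -2.025 -0.868 -1.428
vertex -2.038 -0.591 -2.572
vertex -3.05 -0.778 -2.001
endloop
endfacet
facet normal 0.121 0.110 0.986
outer loop
vertex -1.761 -2.012 -1.333
vertex -2.025 -0.868 -1.428
vertex -2.879 -1.656 -1.235
endloop
endfacet
facet normal 0.374 -0.843 0.386
outer loop
vertex -1.61 -2.442 -2.419
vertex -1.761 -2.012 -1.333
vertex -2.622 -2.629 -1.848
endloop
endfacet
facet normal 0.361 -0.572 -0.736
outer loop
vertex -1.781 -1.564 -3.185
vertex -1.61 -2.442 -2.419
vertex -2.635 -2.352 -2.992
endloop
endfacet
facet normal 0.102 0.549 -0.829
outer loop
vertex -2.038 -0.591 -2.572
vertex -1.781 -1.564 -3.185
vertex -2.899 -1.208 -3.087
endloop
endfacet

endsolid


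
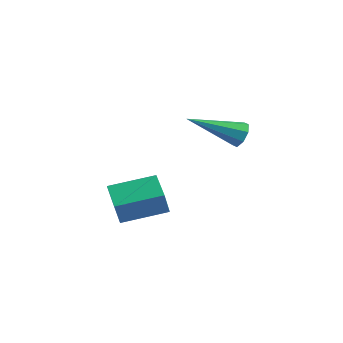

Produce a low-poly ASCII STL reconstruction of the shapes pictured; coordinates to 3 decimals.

solid 
facet normal -0.517 -0.823 -0.235
outer loop
vertex 0.816 -1.927 1.652
vertex -0.15 -1.44 2.071
vertex 0.618 -1.545 0.75
endloop
endfacet
facet normal 0.833 -0.420 -0.361
outer loop
vertex 1.45 -0.22 1.129
vertex 0.816 -1.927 1.652
vertex 0.618 -1.545 0.75
endloop
endfacet
facet normal -0.517 -0.823 -0.235
outer loop
vertex 0.618 -1.545 0.75
vertex -0.15 -1.44 2.071
vertex -0.348 -1.058 1.168
endloop
endfacet
facet normal -0.198 0.382 -0.903
outer loop
vertex -0.348 -1.058 1.168
vertex 1.45 -0.22 1.129
vertex 0.618 -1.545 0.75
endloop
endfacet
facet normal 0.198 -0.383 0.902
outer loop
vertex 0.816 -1.927 1.652
vertex 0.682 -0.115 2.45
vertex -0.15 -1.44 2.071
endloop
endfacet
facet normal 0.833 -0.420 -0.360
outer loop
vertex 1.648 -0.602 2.032
vertex 0.816 -1.927 1.652
vertex 1.45 -0.22 1.129
endloop
endfacet
facet normal 0.198 -0.383 0.902
outer loop
vertex 1.648 -0.602 2.032
vertex 0.682 -0.115 2.45
vertex 0.816 -1.927 1.652
endloop
endfacet
facet normal -0.833 0.420 0.360
outer loop
vertex -0.15 -1.44 2.071
vertex 0.682 -0.115 2.45
vertex -0.348 -1.058 1.168
endloop
endfacet
facet normal -0.198 0.383 -0.902
outer loop
vertex 0.484 0.267 1.548
vertex 1.45 -0.22 1.129
vertex -0.348 -1.058 1.168
endloop
endfacet
facet normal -0.833 0.420 0.361
outer loop
vertex -0.348 -1.058 1.168
vertex 0.682 -0.115 2.45
vertex 0.484 0.267 1.548
endloop
endfacet
facet normal 0.517 0.823 0.235
outer loop
vertex 0.484 0.267 1.548
vertex 1.648 -0.602 2.032
vertex 1.45 -0.22 1.129
endloop
endfacet
facet normal 0.517 0.823 0.235
outer loop
vertex 0.682 -0.115 2.45
vertex 1.648 -0.602 2.032
vertex 0.484 0.267 1.548
endloop
endfacet
facet normal 0.434 0.790 -0.433
outer loop
vertex 1.596 2.984 3.788
vertex 1.133 3.085 3.508
vertex 1.335 3.241 3.995
endloop
endfacet
facet normal 0.526 -0.142 0.839
outer loop
vertex 1.596 2.984 3.788
vertex 1.335 3.241 3.995
vertex 0.267 1.515 4.372
endloop
endfacet
facet normal 0.434 0.790 -0.433
outer loop
vertex 1.335 3.241 3.995
vertex 1.133 3.085 3.508
vertex 0.956 3.407 3.918
endloop
endfacet
facet normal -0.081 0.260 0.962
outer loop
vertex 1.335 3.241 3.995
vertex 0.956 3.407 3.918
vertex 0.267 1.515 4.372
endloop
endfacet
facet normal 0.436 0.790 -0.432
outer loop
vertex 0.956 3.407 3.918
vertex 1.133 3.085 3.508
vertex 0.681 3.385 3.6
endloop
endfacet
facet normal -0.707 0.398 0.584
outer loop
vertex 0.956 3.407 3.918
vertex 0.681 3.385 3.6
vertex 0.267 1.515 4.372
endloop
endfacet
facet normal 0.435 0.789 -0.434
outer loop
vertex 0.681 3.385 3.6
vertex 1.133 3.085 3.508
vertex 0.67 3.187 3.229
endloop
endfacet
facet normal -0.980 0.188 -0.071
outer loop
vertex 0.681 3.385 3.6
vertex 0.67 3.187 3.229
vertex 0.267 1.515 4.372
endloop
endfacet
facet normal 0.435 0.789 -0.433
outer loop
vertex 0.67 3.187 3.229
vertex 1.133 3.085 3.508
vertex 0.931 2.929 3.021
endloop
endfacet
facet normal -0.742 -0.248 -0.624
outer loop
vertex 0.67 3.187 3.229
vertex 0.931 2.929 3.021
vertex 0.267 1.515 4.372
endloop
endfacet
facet normal 0.436 0.789 -0.433
outer loop
vertex 0.931 2.929 3.021
vertex 1.133 3.085 3.508
vertex 1.309 2.763 3.099
endloop
endfacet
facet normal -0.132 -0.652 -0.747
outer loop
vertex 0.931 2.929 3.021
vertex 1.309 2.763 3.099
vertex 0.267 1.515 4.372
endloop
endfacet
facet normal 0.436 0.789 -0.433
outer loop
vertex 1.309 2.763 3.099
vertex 1.133 3.085 3.508
vertex 1.585 2.785 3.417
endloop
endfacet
facet normal 0.491 -0.788 -0.371
outer loop
vertex 1.309 2.763 3.099
vertex 1.585 2.785 3.417
vertex 0.267 1.515 4.372
endloop
endfacet
facet normal 0.435 0.788 -0.436
outer loop
vertex 1.585 2.785 3.417
vertex 1.133 3.085 3.508
vertex 1.596 2.984 3.788
endloop
endfacet
facet normal 0.764 -0.577 0.287
outer loop
vertex 1.585 2.785 3.417
vertex 1.596 2.984 3.788
vertex 0.267 1.515 4.372
endloop
endfacet

endsolid


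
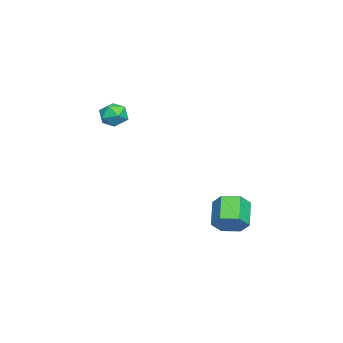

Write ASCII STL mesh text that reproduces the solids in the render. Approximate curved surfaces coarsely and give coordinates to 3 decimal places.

solid 
facet normal 0.786 0.111 -0.608
outer loop
vertex -0.698 0.898 -3.728
vertex -1.18 1.257 -4.286
vertex -0.803 1.711 -3.716
endloop
endfacet
facet normal 0.604 0.066 0.794
outer loop
vertex -0.698 0.898 -3.728
vertex -0.803 1.711 -3.716
vertex -1.799 0.743 -2.877
endloop
endfacet
facet normal 0.604 0.066 0.794
outer loop
vertex -1.799 0.743 -2.877
vertex -0.803 1.711 -3.716
vertex -1.904 1.556 -2.865
endloop
endfacet
facet normal -0.786 -0.111 0.608
outer loop
vertex -1.799 0.743 -2.877
vertex -1.904 1.556 -2.865
vertex -2.28 1.103 -3.434
endloop
endfacet
facet normal 0.786 0.111 -0.608
outer loop
vertex -0.803 1.711 -3.716
vertex -1.18 1.257 -4.286
vertex -1.285 2.071 -4.273
endloop
endfacet
facet normal 0.192 0.892 0.410
outer loop
vertex -0.803 1.711 -3.716
vertex -1.285 2.071 -4.273
vertex -1.904 1.556 -2.865
endloop
endfacet
facet normal 0.192 0.891 0.410
outer loop
vertex -1.904 1.556 -2.865
vertex -1.285 2.071 -4.273
vertex -2.385 1.916 -3.422
endloop
endfacet
facet normal -0.786 -0.111 0.608
outer loop
vertex -1.904 1.556 -2.865
vertex -2.385 1.916 -3.422
vertex -2.28 1.103 -3.434
endloop
endfacet
facet normal 0.787 0.111 -0.607
outer loop
vertex -1.285 2.071 -4.273
vertex -1.18 1.257 -4.286
vertex -1.661 1.617 -4.843
endloop
endfacet
facet normal -0.414 0.825 -0.384
outer loop
vertex -1.285 2.071 -4.273
vertex -1.661 1.617 -4.843
vertex -2.385 1.916 -3.422
endloop
endfacet
facet normal -0.413 0.826 -0.384
outer loop
vertex -2.385 1.916 -3.422
vertex -1.661 1.617 -4.843
vertex -2.762 1.462 -3.992
endloop
endfacet
facet normal -0.786 -0.111 0.608
outer loop
vertex -2.385 1.916 -3.422
vertex -2.762 1.462 -3.992
vertex -2.28 1.103 -3.434
endloop
endfacet
facet normal 0.786 0.111 -0.608
outer loop
vertex -1.661 1.617 -4.843
vertex -1.18 1.257 -4.286
vertex -1.556 0.804 -4.855
endloop
endfacet
facet normal -0.604 -0.066 -0.794
outer loop
vertex -1.661 1.617 -4.843
vertex -1.556 0.804 -4.855
vertex -2.762 1.462 -3.992
endloop
endfacet
facet normal -0.604 -0.066 -0.794
outer loop
vertex -2.762 1.462 -3.992
vertex -1.556 0.804 -4.855
vertex -2.657 0.649 -4.004
endloop
endfacet
facet normal -0.786 -0.111 0.608
outer loop
vertex -2.762 1.462 -3.992
vertex -2.657 0.649 -4.004
vertex -2.28 1.103 -3.434
endloop
endfacet
facet normal 0.786 0.111 -0.608
outer loop
vertex -1.556 0.804 -4.855
vertex -1.18 1.257 -4.286
vertex -1.075 0.444 -4.298
endloop
endfacet
facet normal -0.192 -0.891 -0.411
outer loop
vertex -1.556 0.804 -4.855
vertex -1.075 0.444 -4.298
vertex -2.657 0.649 -4.004
endloop
endfacet
facet normal -0.192 -0.892 -0.410
outer loop
vertex -2.657 0.649 -4.004
vertex -1.075 0.444 -4.298
vertex -2.175 0.289 -3.447
endloop
endfacet
facet normal -0.786 -0.111 0.608
outer loop
vertex -2.657 0.649 -4.004
vertex -2.175 0.289 -3.447
vertex -2.28 1.103 -3.434
endloop
endfacet
facet normal 0.786 0.111 -0.608
outer loop
vertex -1.075 0.444 -4.298
vertex -1.18 1.257 -4.286
vertex -0.698 0.898 -3.728
endloop
endfacet
facet normal 0.413 -0.826 0.384
outer loop
vertex -1.075 0.444 -4.298
vertex -0.698 0.898 -3.728
vertex -2.175 0.289 -3.447
endloop
endfacet
facet normal 0.413 -0.825 0.385
outer loop
vertex -2.175 0.289 -3.447
vertex -0.698 0.898 -3.728
vertex -1.799 0.743 -2.877
endloop
endfacet
facet normal -0.787 -0.111 0.607
outer loop
vertex -2.175 0.289 -3.447
vertex -1.799 0.743 -2.877
vertex -2.28 1.103 -3.434
endloop
endfacet
facet normal -0.877 0.098 -0.470
outer loop
vertex -1.716 -3.699 1.065
vertex -2.007 -4.178 1.508
vertex -2.019 -3.483 1.675
endloop
endfacet
facet normal -0.503 0.705 -0.500
outer loop
vertex -1.716 -3.699 1.065
vertex -2.019 -3.483 1.675
vertex -1.401 -3.194 1.461
endloop
endfacet
facet normal 0.120 0.565 -0.816
outer loop
vertex -1.716 -3.699 1.065
vertex -1.401 -3.194 1.461
vertex -1.007 -3.71 1.162
endloop
endfacet
facet normal 0.133 -0.127 -0.983
outer loop
vertex -1.716 -3.699 1.065
vertex -1.007 -3.71 1.162
vertex -1.382 -4.319 1.19
endloop
endfacet
facet normal -0.485 -0.416 -0.769
outer loop
vertex -1.716 -3.699 1.065
vertex -1.382 -4.319 1.19
vertex -2.007 -4.178 1.508
endloop
endfacet
facet normal -0.369 0.914 0.170
outer loop
vertex -1.401 -3.194 1.461
vertex -2.019 -3.483 1.675
vertex -1.498 -3.361 2.15
endloop
endfacet
facet normal -0.974 -0.069 0.216
outer loop
vertex -2.019 -3.483 1.675
vertex -2.007 -4.178 1.508
vertex -1.873 -3.97 2.178
endloop
endfacet
facet normal -0.339 -0.902 -0.266
outer loop
vertex -2.007 -4.178 1.508
vertex -1.382 -4.319 1.19
vertex -1.479 -4.486 1.879
endloop
endfacet
facet normal 0.660 -0.435 -0.613
outer loop
vertex -1.382 -4.319 1.19
vertex -1.007 -3.71 1.162
vertex -0.861 -4.197 1.665
endloop
endfacet
facet normal 0.641 0.687 -0.342
outer loop
vertex -1.007 -3.71 1.162
vertex -1.401 -3.194 1.461
vertex -0.873 -3.502 1.832
endloop
endfacet
facet normal -0.133 0.127 0.983
outer loop
vertex -1.164 -3.981 2.275
vertex -1.498 -3.361 2.15
vertex -1.873 -3.97 2.178
endloop
endfacet
facet normal -0.120 -0.565 0.816
outer loop
vertex -1.164 -3.981 2.275
vertex -1.873 -3.97 2.178
vertex -1.479 -4.486 1.879
endloop
endfacet
facet normal 0.503 -0.705 0.500
outer loop
vertex -1.164 -3.981 2.275
vertex -1.479 -4.486 1.879
vertex -0.861 -4.197 1.665
endloop
endfacet
facet normal 0.877 -0.098 0.470
outer loop
vertex -1.164 -3.981 2.275
vertex -0.861 -4.197 1.665
vertex -0.873 -3.502 1.832
endloop
endfacet
facet normal 0.485 0.416 0.769
outer loop
vertex -1.164 -3.981 2.275
vertex -0.873 -3.502 1.832
vertex -1.498 -3.361 2.15
endloop
endfacet
facet normal -0.660 0.435 0.613
outer loop
vertex -1.873 -3.97 2.178
vertex -1.498 -3.361 2.15
vertex -2.019 -3.483 1.675
endloop
endfacet
facet normal -0.641 -0.687 0.342
outer loop
vertex -1.479 -4.486 1.879
vertex -1.873 -3.97 2.178
vertex -2.007 -4.178 1.508
endloop
endfacet
facet normal 0.369 -0.914 -0.170
outer loop
vertex -0.861 -4.197 1.665
vertex -1.479 -4.486 1.879
vertex -1.382 -4.319 1.19
endloop
endfacet
facet normal 0.974 0.069 -0.216
outer loop
vertex -0.873 -3.502 1.832
vertex -0.861 -4.197 1.665
vertex -1.007 -3.71 1.162
endloop
endfacet
facet normal 0.339 0.902 0.266
outer loop
vertex -1.498 -3.361 2.15
vertex -0.873 -3.502 1.832
vertex -1.401 -3.194 1.461
endloop
endfacet

endsolid


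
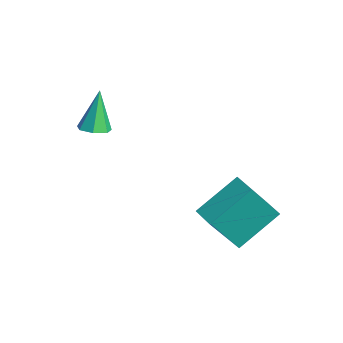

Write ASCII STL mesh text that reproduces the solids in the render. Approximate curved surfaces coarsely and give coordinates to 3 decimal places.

solid 
facet normal 0.336 -0.341 -0.878
outer loop
vertex -2.969 -1.001 2.737
vertex -3.553 -1.222 2.599
vertex -3.304 -0.647 2.471
endloop
endfacet
facet normal 0.578 0.763 0.288
outer loop
vertex -2.969 -1.001 2.737
vertex -3.304 -0.647 2.471
vertex -4.127 -0.638 4.101
endloop
endfacet
facet normal 0.335 -0.341 -0.878
outer loop
vertex -3.304 -0.647 2.471
vertex -3.553 -1.222 2.599
vertex -3.827 -0.726 2.302
endloop
endfacet
facet normal -0.127 0.989 -0.070
outer loop
vertex -3.304 -0.647 2.471
vertex -3.827 -0.726 2.302
vertex -4.127 -0.638 4.101
endloop
endfacet
facet normal 0.335 -0.341 -0.878
outer loop
vertex -3.827 -0.726 2.302
vertex -3.553 -1.222 2.599
vertex -4.144 -1.179 2.357
endloop
endfacet
facet normal -0.818 0.552 -0.163
outer loop
vertex -3.827 -0.726 2.302
vertex -4.144 -1.179 2.357
vertex -4.127 -0.638 4.101
endloop
endfacet
facet normal 0.335 -0.343 -0.878
outer loop
vertex -4.144 -1.179 2.357
vertex -3.553 -1.222 2.599
vertex -4.016 -1.664 2.595
endloop
endfacet
facet normal -0.973 -0.219 0.077
outer loop
vertex -4.144 -1.179 2.357
vertex -4.016 -1.664 2.595
vertex -4.127 -0.638 4.101
endloop
endfacet
facet normal 0.334 -0.342 -0.878
outer loop
vertex -4.016 -1.664 2.595
vertex -3.553 -1.222 2.599
vertex -3.54 -1.817 2.836
endloop
endfacet
facet normal -0.477 -0.742 0.471
outer loop
vertex -4.016 -1.664 2.595
vertex -3.54 -1.817 2.836
vertex -4.127 -0.638 4.101
endloop
endfacet
facet normal 0.335 -0.342 -0.878
outer loop
vertex -3.54 -1.817 2.836
vertex -3.553 -1.222 2.599
vertex -3.073 -1.522 2.899
endloop
endfacet
facet normal 0.298 -0.625 0.721
outer loop
vertex -3.54 -1.817 2.836
vertex -3.073 -1.522 2.899
vertex -4.127 -0.638 4.101
endloop
endfacet
facet normal 0.336 -0.340 -0.878
outer loop
vertex -3.073 -1.522 2.899
vertex -3.553 -1.222 2.599
vertex -2.969 -1.001 2.737
endloop
endfacet
facet normal 0.767 0.046 0.639
outer loop
vertex -3.073 -1.522 2.899
vertex -2.969 -1.001 2.737
vertex -4.127 -0.638 4.101
endloop
endfacet
facet normal -0.995 0.020 -0.102
outer loop
vertex 0.691 0.474 0.498
vertex 0.62 2.229 1.536
vertex 0.905 1.59 -1.374
endloop
endfacet
facet normal 0.035 -0.860 -0.509
outer loop
vertex 1.86 1.571 -1.276
vertex 0.691 0.474 0.498
vertex 0.905 1.59 -1.374
endloop
endfacet
facet normal -0.995 0.020 -0.102
outer loop
vertex 0.905 1.59 -1.374
vertex 0.62 2.229 1.536
vertex 0.834 3.345 -0.336
endloop
endfacet
facet normal 0.098 0.510 -0.855
outer loop
vertex 0.834 3.345 -0.336
vertex 1.86 1.571 -1.276
vertex 0.905 1.59 -1.374
endloop
endfacet
facet normal -0.098 -0.510 0.855
outer loop
vertex 0.691 0.474 0.498
vertex 1.575 2.21 1.634
vertex 0.62 2.229 1.536
endloop
endfacet
facet normal 0.035 -0.860 -0.509
outer loop
vertex 1.646 0.455 0.596
vertex 0.691 0.474 0.498
vertex 1.86 1.571 -1.276
endloop
endfacet
facet normal -0.098 -0.510 0.855
outer loop
vertex 1.646 0.455 0.596
vertex 1.575 2.21 1.634
vertex 0.691 0.474 0.498
endloop
endfacet
facet normal -0.035 0.860 0.509
outer loop
vertex 0.62 2.229 1.536
vertex 1.575 2.21 1.634
vertex 0.834 3.345 -0.336
endloop
endfacet
facet normal 0.098 0.510 -0.855
outer loop
vertex 1.789 3.326 -0.238
vertex 1.86 1.571 -1.276
vertex 0.834 3.345 -0.336
endloop
endfacet
facet normal -0.035 0.860 0.509
outer loop
vertex 0.834 3.345 -0.336
vertex 1.575 2.21 1.634
vertex 1.789 3.326 -0.238
endloop
endfacet
facet normal 0.995 -0.020 0.102
outer loop
vertex 1.789 3.326 -0.238
vertex 1.646 0.455 0.596
vertex 1.86 1.571 -1.276
endloop
endfacet
facet normal 0.995 -0.020 0.102
outer loop
vertex 1.575 2.21 1.634
vertex 1.646 0.455 0.596
vertex 1.789 3.326 -0.238
endloop
endfacet

endsolid


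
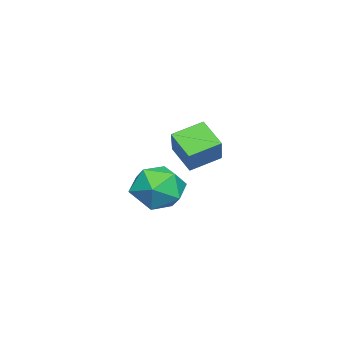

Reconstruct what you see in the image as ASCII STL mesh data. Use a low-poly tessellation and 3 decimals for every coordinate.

solid 
facet normal -0.946 0.257 0.199
outer loop
vertex -2.006 0.431 -0.191
vertex -1.72 0.593 0.961
vertex -1.634 1.505 0.189
endloop
endfacet
facet normal -0.769 0.433 -0.471
outer loop
vertex -2.006 0.431 -0.191
vertex -1.634 1.505 0.189
vertex -1.24 1.069 -0.856
endloop
endfacet
facet normal -0.566 -0.163 -0.808
outer loop
vertex -2.006 0.431 -0.191
vertex -1.24 1.069 -0.856
vertex -1.082 -0.112 -0.729
endloop
endfacet
facet normal -0.617 -0.706 -0.348
outer loop
vertex -2.006 0.431 -0.191
vertex -1.082 -0.112 -0.729
vertex -1.379 -0.406 0.394
endloop
endfacet
facet normal -0.852 -0.446 0.274
outer loop
vertex -2.006 0.431 -0.191
vertex -1.379 -0.406 0.394
vertex -1.72 0.593 0.961
endloop
endfacet
facet normal -0.208 0.872 -0.442
outer loop
vertex -1.24 1.069 -0.856
vertex -1.634 1.505 0.189
vertex -0.481 1.626 -0.114
endloop
endfacet
facet normal -0.494 0.588 0.640
outer loop
vertex -1.634 1.505 0.189
vertex -1.72 0.593 0.961
vertex -0.778 1.332 1.009
endloop
endfacet
facet normal -0.342 -0.549 0.762
outer loop
vertex -1.72 0.593 0.961
vertex -1.379 -0.406 0.394
vertex -0.62 0.151 1.136
endloop
endfacet
facet normal 0.038 -0.969 -0.244
outer loop
vertex -1.379 -0.406 0.394
vertex -1.082 -0.112 -0.729
vertex -0.226 -0.285 0.091
endloop
endfacet
facet normal 0.121 -0.090 -0.989
outer loop
vertex -1.082 -0.112 -0.729
vertex -1.24 1.069 -0.856
vertex -0.14 0.627 -0.681
endloop
endfacet
facet normal 0.617 0.706 0.348
outer loop
vertex 0.146 0.789 0.471
vertex -0.481 1.626 -0.114
vertex -0.778 1.332 1.009
endloop
endfacet
facet normal 0.566 0.163 0.808
outer loop
vertex 0.146 0.789 0.471
vertex -0.778 1.332 1.009
vertex -0.62 0.151 1.136
endloop
endfacet
facet normal 0.769 -0.433 0.471
outer loop
vertex 0.146 0.789 0.471
vertex -0.62 0.151 1.136
vertex -0.226 -0.285 0.091
endloop
endfacet
facet normal 0.946 -0.257 -0.199
outer loop
vertex 0.146 0.789 0.471
vertex -0.226 -0.285 0.091
vertex -0.14 0.627 -0.681
endloop
endfacet
facet normal 0.852 0.446 -0.274
outer loop
vertex 0.146 0.789 0.471
vertex -0.14 0.627 -0.681
vertex -0.481 1.626 -0.114
endloop
endfacet
facet normal -0.038 0.969 0.244
outer loop
vertex -0.778 1.332 1.009
vertex -0.481 1.626 -0.114
vertex -1.634 1.505 0.189
endloop
endfacet
facet normal -0.121 0.090 0.989
outer loop
vertex -0.62 0.151 1.136
vertex -0.778 1.332 1.009
vertex -1.72 0.593 0.961
endloop
endfacet
facet normal 0.208 -0.872 0.442
outer loop
vertex -0.226 -0.285 0.091
vertex -0.62 0.151 1.136
vertex -1.379 -0.406 0.394
endloop
endfacet
facet normal 0.494 -0.588 -0.640
outer loop
vertex -0.14 0.627 -0.681
vertex -0.226 -0.285 0.091
vertex -1.082 -0.112 -0.729
endloop
endfacet
facet normal 0.342 0.549 -0.762
outer loop
vertex -0.481 1.626 -0.114
vertex -0.14 0.627 -0.681
vertex -1.24 1.069 -0.856
endloop
endfacet
facet normal -0.451 -0.670 0.590
outer loop
vertex 3.417 2.645 4.579
vertex 2.647 3.553 5.021
vertex 2.473 2.356 3.53
endloop
endfacet
facet normal 0.606 -0.715 -0.348
outer loop
vertex 3.033 3.187 2.799
vertex 3.417 2.645 4.579
vertex 2.473 2.356 3.53
endloop
endfacet
facet normal -0.452 -0.669 0.590
outer loop
vertex 2.473 2.356 3.53
vertex 2.647 3.553 5.021
vertex 1.704 3.265 3.972
endloop
endfacet
facet normal -0.655 -0.200 -0.729
outer loop
vertex 1.704 3.265 3.972
vertex 3.033 3.187 2.799
vertex 2.473 2.356 3.53
endloop
endfacet
facet normal 0.655 0.200 0.729
outer loop
vertex 3.417 2.645 4.579
vertex 3.207 4.384 4.29
vertex 2.647 3.553 5.021
endloop
endfacet
facet normal 0.606 -0.715 -0.348
outer loop
vertex 3.976 3.475 3.848
vertex 3.417 2.645 4.579
vertex 3.033 3.187 2.799
endloop
endfacet
facet normal 0.655 0.200 0.728
outer loop
vertex 3.976 3.475 3.848
vertex 3.207 4.384 4.29
vertex 3.417 2.645 4.579
endloop
endfacet
facet normal -0.606 0.715 0.349
outer loop
vertex 2.647 3.553 5.021
vertex 3.207 4.384 4.29
vertex 1.704 3.265 3.972
endloop
endfacet
facet normal -0.655 -0.201 -0.729
outer loop
vertex 2.263 4.095 3.241
vertex 3.033 3.187 2.799
vertex 1.704 3.265 3.972
endloop
endfacet
facet normal -0.606 0.715 0.348
outer loop
vertex 1.704 3.265 3.972
vertex 3.207 4.384 4.29
vertex 2.263 4.095 3.241
endloop
endfacet
facet normal 0.451 0.670 -0.590
outer loop
vertex 2.263 4.095 3.241
vertex 3.976 3.475 3.848
vertex 3.033 3.187 2.799
endloop
endfacet
facet normal 0.451 0.669 -0.591
outer loop
vertex 3.207 4.384 4.29
vertex 3.976 3.475 3.848
vertex 2.263 4.095 3.241
endloop
endfacet

endsolid


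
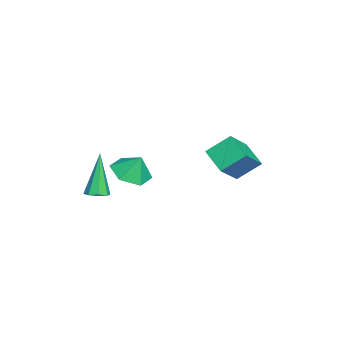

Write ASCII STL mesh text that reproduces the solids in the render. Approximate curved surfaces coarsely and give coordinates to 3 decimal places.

solid 
facet normal 0.378 -0.025 -0.925
outer loop
vertex 4.725 -3.349 -0.283
vertex 4.212 -3.489 -0.489
vertex 4.487 -2.999 -0.39
endloop
endfacet
facet normal 0.639 0.587 0.498
outer loop
vertex 4.725 -3.349 -0.283
vertex 4.487 -2.999 -0.39
vertex 3.388 -3.431 1.529
endloop
endfacet
facet normal 0.379 -0.026 -0.925
outer loop
vertex 4.487 -2.999 -0.39
vertex 4.212 -3.489 -0.489
vertex 4.088 -2.936 -0.555
endloop
endfacet
facet normal 0.051 0.968 0.247
outer loop
vertex 4.487 -2.999 -0.39
vertex 4.088 -2.936 -0.555
vertex 3.388 -3.431 1.529
endloop
endfacet
facet normal 0.378 -0.026 -0.925
outer loop
vertex 4.088 -2.936 -0.555
vertex 4.212 -3.489 -0.489
vertex 3.762 -3.197 -0.681
endloop
endfacet
facet normal -0.620 0.785 -0.022
outer loop
vertex 4.088 -2.936 -0.555
vertex 3.762 -3.197 -0.681
vertex 3.388 -3.431 1.529
endloop
endfacet
facet normal 0.377 -0.027 -0.926
outer loop
vertex 3.762 -3.197 -0.681
vertex 4.212 -3.489 -0.489
vertex 3.699 -3.628 -0.694
endloop
endfacet
facet normal -0.978 0.147 -0.150
outer loop
vertex 3.762 -3.197 -0.681
vertex 3.699 -3.628 -0.694
vertex 3.388 -3.431 1.529
endloop
endfacet
facet normal 0.377 -0.027 -0.926
outer loop
vertex 3.699 -3.628 -0.694
vertex 4.212 -3.489 -0.489
vertex 3.937 -3.978 -0.587
endloop
endfacet
facet normal -0.816 -0.574 -0.063
outer loop
vertex 3.699 -3.628 -0.694
vertex 3.937 -3.978 -0.587
vertex 3.388 -3.431 1.529
endloop
endfacet
facet normal 0.378 -0.027 -0.925
outer loop
vertex 3.937 -3.978 -0.587
vertex 4.212 -3.489 -0.489
vertex 4.336 -4.041 -0.422
endloop
endfacet
facet normal -0.228 -0.955 0.188
outer loop
vertex 3.937 -3.978 -0.587
vertex 4.336 -4.041 -0.422
vertex 3.388 -3.431 1.529
endloop
endfacet
facet normal 0.379 -0.027 -0.925
outer loop
vertex 4.336 -4.041 -0.422
vertex 4.212 -3.489 -0.489
vertex 4.662 -3.78 -0.296
endloop
endfacet
facet normal 0.442 -0.772 0.456
outer loop
vertex 4.336 -4.041 -0.422
vertex 4.662 -3.78 -0.296
vertex 3.388 -3.431 1.529
endloop
endfacet
facet normal 0.379 -0.027 -0.925
outer loop
vertex 4.662 -3.78 -0.296
vertex 4.212 -3.489 -0.489
vertex 4.725 -3.349 -0.283
endloop
endfacet
facet normal 0.800 -0.135 0.584
outer loop
vertex 4.662 -3.78 -0.296
vertex 4.725 -3.349 -0.283
vertex 3.388 -3.431 1.529
endloop
endfacet
facet normal -0.660 0.362 -0.658
outer loop
vertex -2.078 2.522 -0.745
vertex -1.039 3.281 -1.369
vertex -1.802 1.419 -1.629
endloop
endfacet
facet normal -0.727 -0.531 0.436
outer loop
vertex -0.601 0.759 -0.431
vertex -2.078 2.522 -0.745
vertex -1.802 1.419 -1.629
endloop
endfacet
facet normal -0.660 0.362 -0.658
outer loop
vertex -1.802 1.419 -1.629
vertex -1.039 3.281 -1.369
vertex -0.764 2.178 -2.253
endloop
endfacet
facet normal 0.191 -0.766 -0.614
outer loop
vertex -0.764 2.178 -2.253
vertex -0.601 0.759 -0.431
vertex -1.802 1.419 -1.629
endloop
endfacet
facet normal -0.191 0.766 0.614
outer loop
vertex -2.078 2.522 -0.745
vertex 0.162 2.621 -0.171
vertex -1.039 3.281 -1.369
endloop
endfacet
facet normal -0.726 -0.531 0.436
outer loop
vertex -0.876 1.862 0.453
vertex -2.078 2.522 -0.745
vertex -0.601 0.759 -0.431
endloop
endfacet
facet normal -0.191 0.766 0.614
outer loop
vertex -0.876 1.862 0.453
vertex 0.162 2.621 -0.171
vertex -2.078 2.522 -0.745
endloop
endfacet
facet normal 0.727 0.531 -0.436
outer loop
vertex -1.039 3.281 -1.369
vertex 0.162 2.621 -0.171
vertex -0.764 2.178 -2.253
endloop
endfacet
facet normal 0.191 -0.766 -0.614
outer loop
vertex 0.438 1.518 -1.055
vertex -0.601 0.759 -0.431
vertex -0.764 2.178 -2.253
endloop
endfacet
facet normal 0.726 0.531 -0.436
outer loop
vertex -0.764 2.178 -2.253
vertex 0.162 2.621 -0.171
vertex 0.438 1.518 -1.055
endloop
endfacet
facet normal 0.660 -0.363 0.658
outer loop
vertex 0.438 1.518 -1.055
vertex -0.876 1.862 0.453
vertex -0.601 0.759 -0.431
endloop
endfacet
facet normal 0.660 -0.362 0.658
outer loop
vertex 0.162 2.621 -0.171
vertex -0.876 1.862 0.453
vertex 0.438 1.518 -1.055
endloop
endfacet
facet normal -0.151 -0.420 -0.895
outer loop
vertex 2.128 -1.849 -1.145
vertex 1.332 -2.364 -0.769
vertex 1.194 -1.44 -1.179
endloop
endfacet
facet normal 0.388 0.902 0.187
outer loop
vertex 2.128 -1.849 -1.145
vertex 1.194 -1.44 -1.179
vertex 1.508 -1.876 0.269
endloop
endfacet
facet normal -0.151 -0.420 -0.895
outer loop
vertex 1.194 -1.44 -1.179
vertex 1.332 -2.364 -0.769
vertex 0.398 -1.955 -0.803
endloop
endfacet
facet normal -0.391 0.854 0.342
outer loop
vertex 1.194 -1.44 -1.179
vertex 0.398 -1.955 -0.803
vertex 1.508 -1.876 0.269
endloop
endfacet
facet normal -0.151 -0.420 -0.895
outer loop
vertex 0.398 -1.955 -0.803
vertex 1.332 -2.364 -0.769
vertex 0.536 -2.878 -0.393
endloop
endfacet
facet normal -0.687 0.207 0.696
outer loop
vertex 0.398 -1.955 -0.803
vertex 0.536 -2.878 -0.393
vertex 1.508 -1.876 0.269
endloop
endfacet
facet normal -0.151 -0.420 -0.895
outer loop
vertex 0.536 -2.878 -0.393
vertex 1.332 -2.364 -0.769
vertex 1.47 -3.287 -0.359
endloop
endfacet
facet normal -0.205 -0.393 0.896
outer loop
vertex 0.536 -2.878 -0.393
vertex 1.47 -3.287 -0.359
vertex 1.508 -1.876 0.269
endloop
endfacet
facet normal -0.151 -0.420 -0.895
outer loop
vertex 1.47 -3.287 -0.359
vertex 1.332 -2.364 -0.769
vertex 2.266 -2.773 -0.735
endloop
endfacet
facet normal 0.574 -0.346 0.742
outer loop
vertex 1.47 -3.287 -0.359
vertex 2.266 -2.773 -0.735
vertex 1.508 -1.876 0.269
endloop
endfacet
facet normal -0.151 -0.420 -0.895
outer loop
vertex 2.266 -2.773 -0.735
vertex 1.332 -2.364 -0.769
vertex 2.128 -1.849 -1.145
endloop
endfacet
facet normal 0.871 0.302 0.388
outer loop
vertex 2.266 -2.773 -0.735
vertex 2.128 -1.849 -1.145
vertex 1.508 -1.876 0.269
endloop
endfacet

endsolid


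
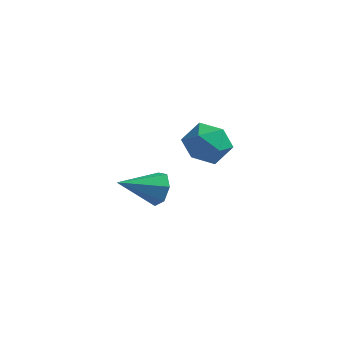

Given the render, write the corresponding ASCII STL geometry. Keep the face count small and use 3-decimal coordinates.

solid 
facet normal 0.688 0.593 -0.419
outer loop
vertex -1.727 1.075 -2.396
vertex -2.3 1.391 -2.89
vertex -2.068 1.647 -2.146
endloop
endfacet
facet normal 0.253 -0.257 0.933
outer loop
vertex -1.727 1.075 -2.396
vertex -2.068 1.647 -2.146
vertex -3.58 0.289 -2.11
endloop
endfacet
facet normal 0.688 0.593 -0.419
outer loop
vertex -2.068 1.647 -2.146
vertex -2.3 1.391 -2.89
vertex -2.584 2.027 -2.456
endloop
endfacet
facet normal -0.286 0.342 0.895
outer loop
vertex -2.068 1.647 -2.146
vertex -2.584 2.027 -2.456
vertex -3.58 0.289 -2.11
endloop
endfacet
facet normal 0.688 0.593 -0.418
outer loop
vertex -2.584 2.027 -2.456
vertex -2.3 1.391 -2.89
vertex -2.886 1.928 -3.093
endloop
endfacet
facet normal -0.801 0.519 0.299
outer loop
vertex -2.584 2.027 -2.456
vertex -2.886 1.928 -3.093
vertex -3.58 0.289 -2.11
endloop
endfacet
facet normal 0.688 0.592 -0.421
outer loop
vertex -2.886 1.928 -3.093
vertex -2.3 1.391 -2.89
vertex -2.748 1.424 -3.576
endloop
endfacet
facet normal -0.904 0.140 -0.404
outer loop
vertex -2.886 1.928 -3.093
vertex -2.748 1.424 -3.576
vertex -3.58 0.289 -2.11
endloop
endfacet
facet normal 0.687 0.593 -0.420
outer loop
vertex -2.748 1.424 -3.576
vertex -2.3 1.391 -2.89
vertex -2.272 0.896 -3.543
endloop
endfacet
facet normal -0.517 -0.509 -0.688
outer loop
vertex -2.748 1.424 -3.576
vertex -2.272 0.896 -3.543
vertex -3.58 0.289 -2.11
endloop
endfacet
facet normal 0.688 0.593 -0.420
outer loop
vertex -2.272 0.896 -3.543
vertex -2.3 1.391 -2.89
vertex -1.818 0.741 -3.018
endloop
endfacet
facet normal 0.068 -0.939 -0.336
outer loop
vertex -2.272 0.896 -3.543
vertex -1.818 0.741 -3.018
vertex -3.58 0.289 -2.11
endloop
endfacet
facet normal 0.688 0.593 -0.419
outer loop
vertex -1.818 0.741 -3.018
vertex -2.3 1.391 -2.89
vertex -1.727 1.075 -2.396
endloop
endfacet
facet normal 0.410 -0.827 0.384
outer loop
vertex -1.818 0.741 -3.018
vertex -1.727 1.075 -2.396
vertex -3.58 0.289 -2.11
endloop
endfacet
facet normal -0.433 0.843 0.318
outer loop
vertex -0.23 -0.115 1.721
vertex 0.025 -0.342 2.671
vertex 0.654 0.198 2.095
endloop
endfacet
facet normal -0.180 0.921 -0.345
outer loop
vertex -0.23 -0.115 1.721
vertex 0.654 0.198 2.095
vertex 0.604 -0.164 1.154
endloop
endfacet
facet normal -0.491 0.429 -0.759
outer loop
vertex -0.23 -0.115 1.721
vertex 0.604 -0.164 1.154
vertex -0.056 -0.928 1.149
endloop
endfacet
facet normal -0.935 0.047 -0.352
outer loop
vertex -0.23 -0.115 1.721
vertex -0.056 -0.928 1.149
vertex -0.414 -1.038 2.086
endloop
endfacet
facet normal -0.900 0.304 0.314
outer loop
vertex -0.23 -0.115 1.721
vertex -0.414 -1.038 2.086
vertex 0.025 -0.342 2.671
endloop
endfacet
facet normal 0.521 0.787 -0.330
outer loop
vertex 0.604 -0.164 1.154
vertex 0.654 0.198 2.095
vertex 1.374 -0.422 1.754
endloop
endfacet
facet normal 0.112 0.661 0.742
outer loop
vertex 0.654 0.198 2.095
vertex 0.025 -0.342 2.671
vertex 1.016 -0.532 2.691
endloop
endfacet
facet normal -0.644 -0.212 0.735
outer loop
vertex 0.025 -0.342 2.671
vertex -0.414 -1.038 2.086
vertex 0.356 -1.296 2.686
endloop
endfacet
facet normal -0.701 -0.626 -0.341
outer loop
vertex -0.414 -1.038 2.086
vertex -0.056 -0.928 1.149
vertex 0.306 -1.658 1.745
endloop
endfacet
facet normal 0.018 -0.009 -1.000
outer loop
vertex -0.056 -0.928 1.149
vertex 0.604 -0.164 1.154
vertex 0.935 -1.118 1.169
endloop
endfacet
facet normal 0.935 -0.047 0.352
outer loop
vertex 1.19 -1.345 2.119
vertex 1.374 -0.422 1.754
vertex 1.016 -0.532 2.691
endloop
endfacet
facet normal 0.491 -0.429 0.759
outer loop
vertex 1.19 -1.345 2.119
vertex 1.016 -0.532 2.691
vertex 0.356 -1.296 2.686
endloop
endfacet
facet normal 0.180 -0.921 0.345
outer loop
vertex 1.19 -1.345 2.119
vertex 0.356 -1.296 2.686
vertex 0.306 -1.658 1.745
endloop
endfacet
facet normal 0.433 -0.843 -0.318
outer loop
vertex 1.19 -1.345 2.119
vertex 0.306 -1.658 1.745
vertex 0.935 -1.118 1.169
endloop
endfacet
facet normal 0.900 -0.304 -0.314
outer loop
vertex 1.19 -1.345 2.119
vertex 0.935 -1.118 1.169
vertex 1.374 -0.422 1.754
endloop
endfacet
facet normal 0.701 0.626 0.341
outer loop
vertex 1.016 -0.532 2.691
vertex 1.374 -0.422 1.754
vertex 0.654 0.198 2.095
endloop
endfacet
facet normal -0.018 0.009 1.000
outer loop
vertex 0.356 -1.296 2.686
vertex 1.016 -0.532 2.691
vertex 0.025 -0.342 2.671
endloop
endfacet
facet normal -0.521 -0.787 0.330
outer loop
vertex 0.306 -1.658 1.745
vertex 0.356 -1.296 2.686
vertex -0.414 -1.038 2.086
endloop
endfacet
facet normal -0.112 -0.661 -0.742
outer loop
vertex 0.935 -1.118 1.169
vertex 0.306 -1.658 1.745
vertex -0.056 -0.928 1.149
endloop
endfacet
facet normal 0.644 0.212 -0.735
outer loop
vertex 1.374 -0.422 1.754
vertex 0.935 -1.118 1.169
vertex 0.604 -0.164 1.154
endloop
endfacet

endsolid


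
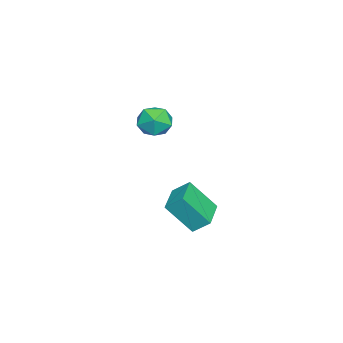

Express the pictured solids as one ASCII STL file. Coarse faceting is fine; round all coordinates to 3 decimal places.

solid 
facet normal -0.339 -0.085 0.937
outer loop
vertex 0.761 -3.434 4.509
vertex 0.156 -4.062 4.233
vertex 0.989 -4.32 4.511
endloop
endfacet
facet normal 0.352 0.093 0.932
outer loop
vertex 0.761 -3.434 4.509
vertex 0.989 -4.32 4.511
vertex 1.59 -3.694 4.222
endloop
endfacet
facet normal 0.419 0.705 0.572
outer loop
vertex 0.761 -3.434 4.509
vertex 1.59 -3.694 4.222
vertex 1.129 -3.049 3.765
endloop
endfacet
facet normal -0.231 0.906 0.355
outer loop
vertex 0.761 -3.434 4.509
vertex 1.129 -3.049 3.765
vertex 0.243 -3.277 3.771
endloop
endfacet
facet normal -0.699 0.419 0.580
outer loop
vertex 0.761 -3.434 4.509
vertex 0.243 -3.277 3.771
vertex 0.156 -4.062 4.233
endloop
endfacet
facet normal 0.707 -0.413 0.575
outer loop
vertex 1.59 -3.694 4.222
vertex 0.989 -4.32 4.511
vertex 1.497 -4.483 3.769
endloop
endfacet
facet normal -0.412 -0.700 0.583
outer loop
vertex 0.989 -4.32 4.511
vertex 0.156 -4.062 4.233
vertex 0.611 -4.711 3.775
endloop
endfacet
facet normal -0.994 0.114 0.006
outer loop
vertex 0.156 -4.062 4.233
vertex 0.243 -3.277 3.771
vertex 0.15 -4.066 3.318
endloop
endfacet
facet normal -0.235 0.903 -0.359
outer loop
vertex 0.243 -3.277 3.771
vertex 1.129 -3.049 3.765
vertex 0.751 -3.44 3.029
endloop
endfacet
facet normal 0.816 0.578 -0.008
outer loop
vertex 1.129 -3.049 3.765
vertex 1.59 -3.694 4.222
vertex 1.584 -3.698 3.307
endloop
endfacet
facet normal 0.231 -0.906 -0.355
outer loop
vertex 0.979 -4.326 3.031
vertex 1.497 -4.483 3.769
vertex 0.611 -4.711 3.775
endloop
endfacet
facet normal -0.419 -0.705 -0.572
outer loop
vertex 0.979 -4.326 3.031
vertex 0.611 -4.711 3.775
vertex 0.15 -4.066 3.318
endloop
endfacet
facet normal -0.352 -0.093 -0.932
outer loop
vertex 0.979 -4.326 3.031
vertex 0.15 -4.066 3.318
vertex 0.751 -3.44 3.029
endloop
endfacet
facet normal 0.339 0.085 -0.937
outer loop
vertex 0.979 -4.326 3.031
vertex 0.751 -3.44 3.029
vertex 1.584 -3.698 3.307
endloop
endfacet
facet normal 0.699 -0.419 -0.580
outer loop
vertex 0.979 -4.326 3.031
vertex 1.584 -3.698 3.307
vertex 1.497 -4.483 3.769
endloop
endfacet
facet normal 0.235 -0.903 0.359
outer loop
vertex 0.611 -4.711 3.775
vertex 1.497 -4.483 3.769
vertex 0.989 -4.32 4.511
endloop
endfacet
facet normal -0.816 -0.578 0.008
outer loop
vertex 0.15 -4.066 3.318
vertex 0.611 -4.711 3.775
vertex 0.156 -4.062 4.233
endloop
endfacet
facet normal -0.707 0.413 -0.575
outer loop
vertex 0.751 -3.44 3.029
vertex 0.15 -4.066 3.318
vertex 0.243 -3.277 3.771
endloop
endfacet
facet normal 0.412 0.700 -0.583
outer loop
vertex 1.584 -3.698 3.307
vertex 0.751 -3.44 3.029
vertex 1.129 -3.049 3.765
endloop
endfacet
facet normal 0.994 -0.114 -0.006
outer loop
vertex 1.497 -4.483 3.769
vertex 1.584 -3.698 3.307
vertex 1.59 -3.694 4.222
endloop
endfacet
facet normal -0.996 -0.065 0.063
outer loop
vertex -0.377 -2.653 -0.478
vertex -0.546 -1.46 -1.922
vertex -0.367 -3.446 -1.135
endloop
endfacet
facet normal 0.090 -0.635 0.768
outer loop
vertex 1.266 -3.34 -1.238
vertex -0.377 -2.653 -0.478
vertex -0.367 -3.446 -1.135
endloop
endfacet
facet normal -0.996 -0.065 0.063
outer loop
vertex -0.367 -3.446 -1.135
vertex -0.546 -1.46 -1.922
vertex -0.536 -2.254 -2.579
endloop
endfacet
facet normal 0.010 -0.771 -0.637
outer loop
vertex -0.536 -2.254 -2.579
vertex 1.266 -3.34 -1.238
vertex -0.367 -3.446 -1.135
endloop
endfacet
facet normal -0.010 0.770 0.638
outer loop
vertex -0.377 -2.653 -0.478
vertex 1.087 -1.354 -2.025
vertex -0.546 -1.46 -1.922
endloop
endfacet
facet normal 0.090 -0.634 0.768
outer loop
vertex 1.256 -2.546 -0.581
vertex -0.377 -2.653 -0.478
vertex 1.266 -3.34 -1.238
endloop
endfacet
facet normal -0.010 0.771 0.637
outer loop
vertex 1.256 -2.546 -0.581
vertex 1.087 -1.354 -2.025
vertex -0.377 -2.653 -0.478
endloop
endfacet
facet normal -0.090 0.634 -0.768
outer loop
vertex -0.546 -1.46 -1.922
vertex 1.087 -1.354 -2.025
vertex -0.536 -2.254 -2.579
endloop
endfacet
facet normal 0.010 -0.770 -0.638
outer loop
vertex 1.097 -2.147 -2.682
vertex 1.266 -3.34 -1.238
vertex -0.536 -2.254 -2.579
endloop
endfacet
facet normal -0.090 0.635 -0.767
outer loop
vertex -0.536 -2.254 -2.579
vertex 1.087 -1.354 -2.025
vertex 1.097 -2.147 -2.682
endloop
endfacet
facet normal 0.996 0.065 -0.063
outer loop
vertex 1.097 -2.147 -2.682
vertex 1.256 -2.546 -0.581
vertex 1.266 -3.34 -1.238
endloop
endfacet
facet normal 0.996 0.065 -0.063
outer loop
vertex 1.087 -1.354 -2.025
vertex 1.256 -2.546 -0.581
vertex 1.097 -2.147 -2.682
endloop
endfacet

endsolid
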